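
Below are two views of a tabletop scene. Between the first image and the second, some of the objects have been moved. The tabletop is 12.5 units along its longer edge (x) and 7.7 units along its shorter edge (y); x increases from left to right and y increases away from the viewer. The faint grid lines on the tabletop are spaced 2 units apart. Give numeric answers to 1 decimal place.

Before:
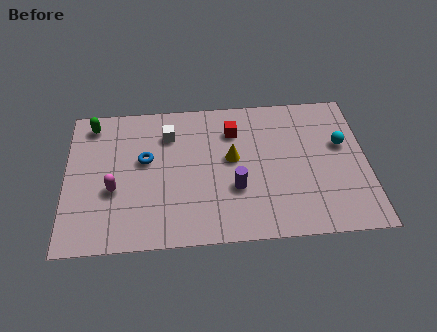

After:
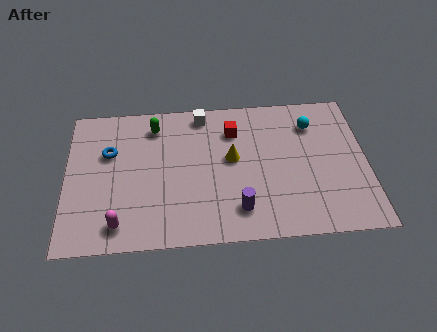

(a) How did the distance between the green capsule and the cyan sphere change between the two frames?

-4.0

Before: roughly 10.6 units apart; after: 6.6. That's 4.0 units closer together.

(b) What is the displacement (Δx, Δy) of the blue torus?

(-1.5, 0.5)

The blue torus started near (3.3, 4.5) and ended near (1.8, 5.0).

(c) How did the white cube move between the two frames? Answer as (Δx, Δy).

(1.4, 1.0)

The white cube was at about (4.3, 5.8) and moved to about (5.7, 6.8).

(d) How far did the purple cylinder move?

1.1

The purple cylinder moved from about (7.0, 2.7) to (7.1, 1.6), a distance of √(0.1² + 1.1²) ≈ 1.1.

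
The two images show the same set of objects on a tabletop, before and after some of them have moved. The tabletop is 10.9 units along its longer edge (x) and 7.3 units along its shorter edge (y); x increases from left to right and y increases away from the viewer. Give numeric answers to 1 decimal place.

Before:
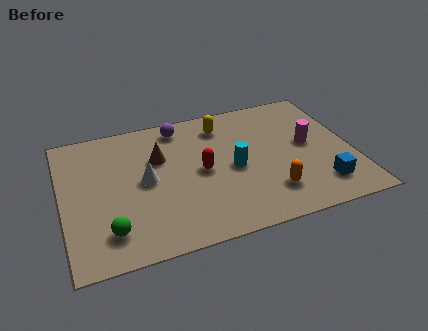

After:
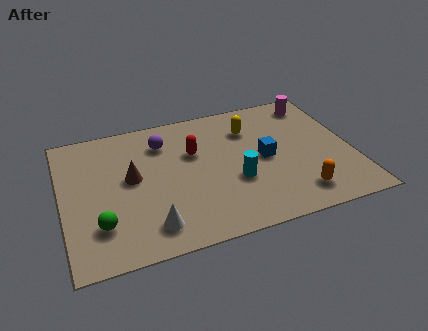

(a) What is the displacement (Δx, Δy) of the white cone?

(0.0, -2.4)

The white cone was at about (3.1, 3.7) and moved to about (3.1, 1.3).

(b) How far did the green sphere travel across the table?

0.5

The green sphere moved from about (1.6, 1.5) to (1.3, 1.9), a distance of √(0.3² + 0.4²) ≈ 0.5.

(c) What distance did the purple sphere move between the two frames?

1.0

The purple sphere was near (4.6, 6.3) before and (3.9, 5.6) after, so it travelled √(0.7² + 0.7²) ≈ 1.0 units.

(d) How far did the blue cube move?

2.8

The blue cube moved from about (9.5, 1.5) to (7.6, 3.6), a distance of √(1.9² + 2.1²) ≈ 2.8.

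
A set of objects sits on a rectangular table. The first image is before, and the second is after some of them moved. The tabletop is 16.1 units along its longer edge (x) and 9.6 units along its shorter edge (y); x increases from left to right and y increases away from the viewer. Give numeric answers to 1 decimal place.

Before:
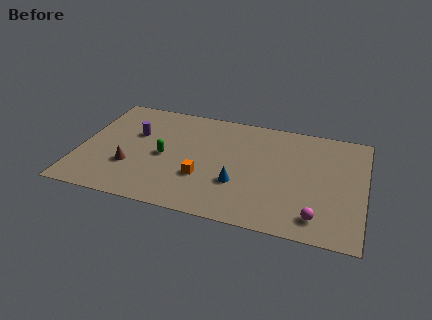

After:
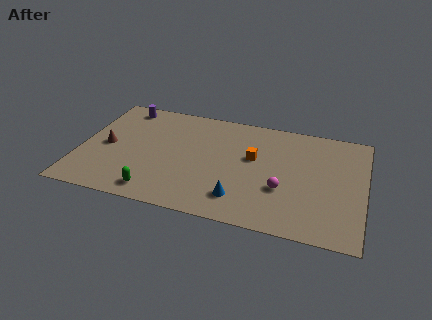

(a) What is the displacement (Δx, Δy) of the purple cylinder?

(-0.9, 2.3)

From the two frames, the purple cylinder sits at roughly (3.0, 6.1) before and (2.1, 8.4) after.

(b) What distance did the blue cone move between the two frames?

1.2

The blue cone was near (9.1, 3.2) before and (9.3, 2.0) after, so it travelled √(0.2² + 1.2²) ≈ 1.2 units.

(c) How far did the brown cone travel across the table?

2.1

The brown cone moved from about (3.0, 3.1) to (1.5, 4.6), a distance of √(1.5² + 1.5²) ≈ 2.1.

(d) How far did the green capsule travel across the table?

3.2

From (4.8, 4.5) to (4.6, 1.3), the green capsule covered √(0.2² + 3.2²) ≈ 3.2 units.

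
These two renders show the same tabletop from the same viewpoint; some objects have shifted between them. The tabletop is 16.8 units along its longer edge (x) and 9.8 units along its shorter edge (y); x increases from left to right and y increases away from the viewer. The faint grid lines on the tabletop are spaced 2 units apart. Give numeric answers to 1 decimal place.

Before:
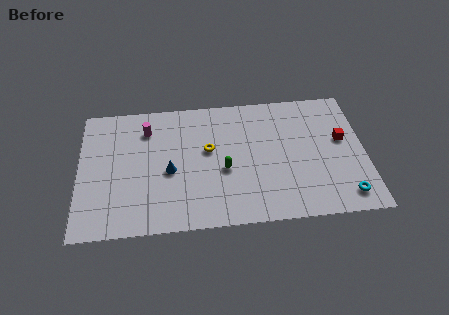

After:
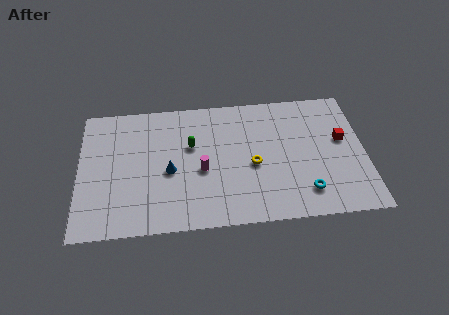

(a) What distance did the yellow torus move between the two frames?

3.0

The yellow torus moved from about (7.6, 5.7) to (10.2, 4.3), a distance of √(2.6² + 1.4²) ≈ 3.0.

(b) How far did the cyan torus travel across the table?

2.4

The cyan torus was near (15.5, 1.5) before and (13.2, 2.0) after, so it travelled √(2.3² + 0.5²) ≈ 2.4 units.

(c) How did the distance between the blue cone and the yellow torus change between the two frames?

+2.2

Before: roughly 2.7 units apart; after: 4.9. That's 2.2 units further apart.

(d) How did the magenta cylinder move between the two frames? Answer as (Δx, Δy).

(3.2, -3.4)

From the two frames, the magenta cylinder sits at roughly (4.0, 7.6) before and (7.2, 4.2) after.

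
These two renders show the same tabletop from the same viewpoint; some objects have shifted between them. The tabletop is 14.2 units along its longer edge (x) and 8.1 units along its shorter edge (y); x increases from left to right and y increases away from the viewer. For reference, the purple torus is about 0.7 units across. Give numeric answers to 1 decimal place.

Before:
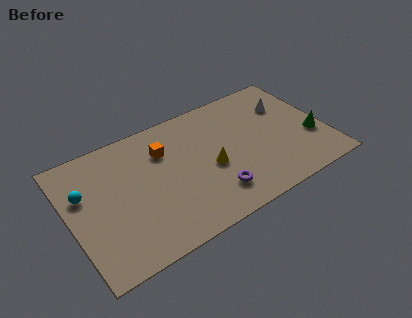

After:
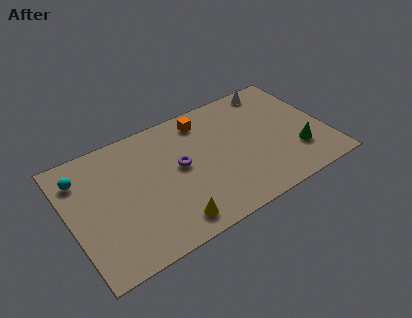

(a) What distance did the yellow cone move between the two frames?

3.5

The yellow cone moved from about (7.7, 3.5) to (5.1, 1.2), a distance of √(2.6² + 2.3²) ≈ 3.5.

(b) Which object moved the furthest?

the yellow cone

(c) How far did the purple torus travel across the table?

3.0

From (7.6, 1.8) to (6.1, 4.4), the purple torus covered √(1.5² + 2.6²) ≈ 3.0 units.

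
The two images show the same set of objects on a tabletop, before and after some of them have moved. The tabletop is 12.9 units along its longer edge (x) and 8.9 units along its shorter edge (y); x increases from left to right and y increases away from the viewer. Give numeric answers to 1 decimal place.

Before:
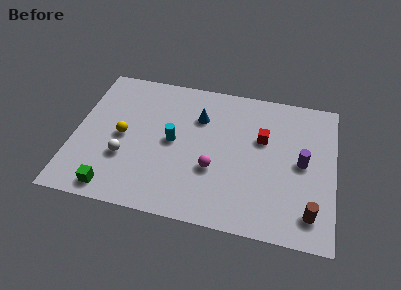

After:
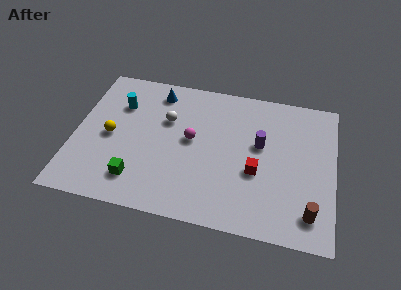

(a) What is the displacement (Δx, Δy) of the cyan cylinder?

(-2.8, 1.8)

The cyan cylinder was at about (4.9, 4.5) and moved to about (2.1, 6.3).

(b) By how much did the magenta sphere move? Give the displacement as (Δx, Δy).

(-1.2, 1.6)

From the two frames, the magenta sphere sits at roughly (7.0, 3.2) before and (5.8, 4.8) after.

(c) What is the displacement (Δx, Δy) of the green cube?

(1.1, 0.8)

From the two frames, the green cube sits at roughly (2.2, 1.0) before and (3.3, 1.8) after.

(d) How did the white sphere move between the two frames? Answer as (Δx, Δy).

(1.9, 2.8)

From the two frames, the white sphere sits at roughly (2.6, 3.0) before and (4.5, 5.8) after.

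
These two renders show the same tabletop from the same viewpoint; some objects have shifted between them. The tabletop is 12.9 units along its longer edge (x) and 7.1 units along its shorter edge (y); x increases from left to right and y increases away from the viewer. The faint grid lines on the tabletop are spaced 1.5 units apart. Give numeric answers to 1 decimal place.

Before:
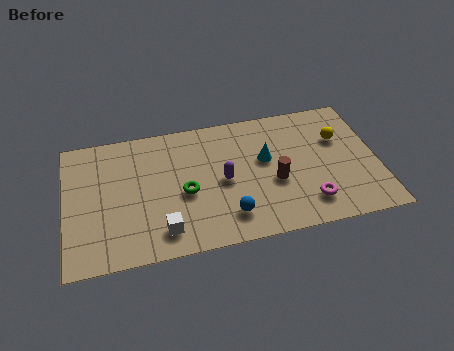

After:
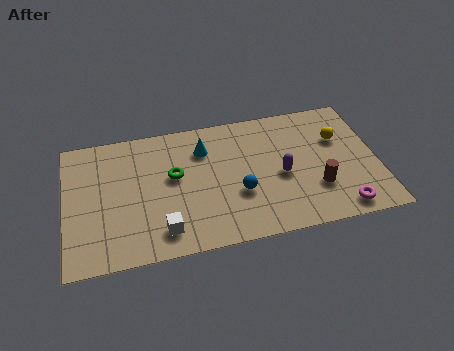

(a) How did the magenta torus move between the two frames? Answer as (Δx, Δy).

(1.3, -0.6)

From the two frames, the magenta torus sits at roughly (9.9, 1.5) before and (11.2, 0.9) after.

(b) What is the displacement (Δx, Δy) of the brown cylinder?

(1.7, -0.7)

The brown cylinder was at about (8.6, 2.9) and moved to about (10.3, 2.2).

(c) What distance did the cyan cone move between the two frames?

2.7

The cyan cone was near (8.3, 4.2) before and (5.8, 5.3) after, so it travelled √(2.5² + 1.1²) ≈ 2.7 units.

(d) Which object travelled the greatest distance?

the cyan cone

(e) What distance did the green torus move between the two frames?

1.1

From (4.9, 3.1) to (4.5, 4.1), the green torus covered √(0.4² + 1.0²) ≈ 1.1 units.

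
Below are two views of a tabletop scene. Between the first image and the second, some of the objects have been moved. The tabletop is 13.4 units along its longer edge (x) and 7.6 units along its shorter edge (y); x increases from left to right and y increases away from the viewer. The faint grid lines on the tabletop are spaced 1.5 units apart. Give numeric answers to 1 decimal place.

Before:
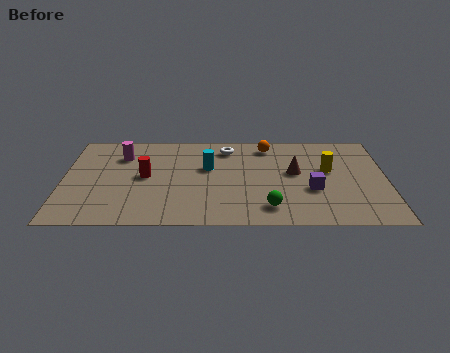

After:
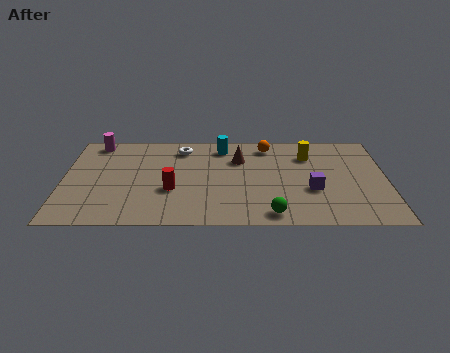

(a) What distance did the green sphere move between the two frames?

0.5

The green sphere moved from about (8.5, 1.4) to (8.6, 0.9), a distance of √(0.1² + 0.5²) ≈ 0.5.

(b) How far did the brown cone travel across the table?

2.5

The brown cone was near (9.6, 4.2) before and (7.3, 5.3) after, so it travelled √(2.3² + 1.1²) ≈ 2.5 units.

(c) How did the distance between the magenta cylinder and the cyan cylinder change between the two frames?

+1.6

Before: roughly 3.7 units apart; after: 5.3. That's 1.6 units further apart.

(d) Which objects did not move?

the orange sphere and the purple cube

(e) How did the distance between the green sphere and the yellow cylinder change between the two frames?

+1.1

The distance was about 3.9 in the first image and 5.0 in the second, so they moved 1.1 units further apart.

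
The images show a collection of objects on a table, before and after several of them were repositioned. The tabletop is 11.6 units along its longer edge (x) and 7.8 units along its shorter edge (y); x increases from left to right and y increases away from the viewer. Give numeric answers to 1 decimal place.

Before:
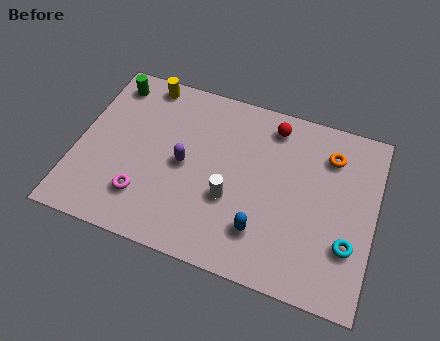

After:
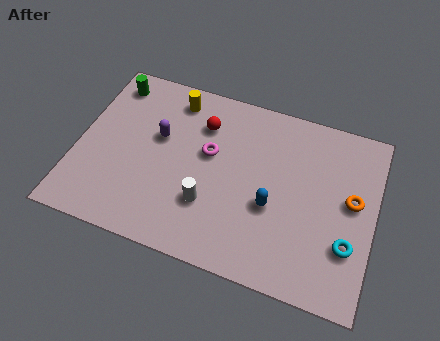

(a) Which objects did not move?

the cyan torus and the green cylinder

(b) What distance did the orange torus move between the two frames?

2.0

From (9.7, 6.0) to (10.7, 4.3), the orange torus covered √(1.0² + 1.7²) ≈ 2.0 units.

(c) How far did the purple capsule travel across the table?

1.4

The purple capsule was near (4.2, 3.8) before and (3.1, 4.7) after, so it travelled √(1.1² + 0.9²) ≈ 1.4 units.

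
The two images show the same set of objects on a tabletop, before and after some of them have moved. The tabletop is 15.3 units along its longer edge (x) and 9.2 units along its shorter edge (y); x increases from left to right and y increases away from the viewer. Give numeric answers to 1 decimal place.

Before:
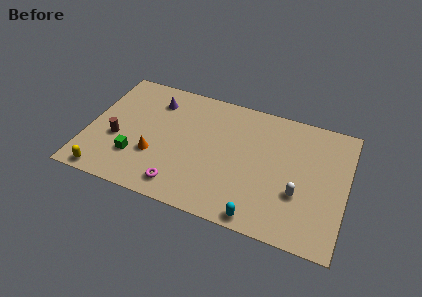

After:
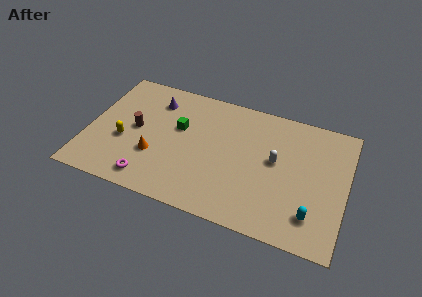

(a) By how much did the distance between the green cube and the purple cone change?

-2.4

The distance was about 4.7 in the first image and 2.3 in the second, so they moved 2.4 units closer together.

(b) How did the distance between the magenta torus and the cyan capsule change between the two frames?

+4.8

They were about 4.7 units apart before and 9.5 after — 4.8 units further apart.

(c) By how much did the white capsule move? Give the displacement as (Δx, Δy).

(-1.5, 1.9)

From the two frames, the white capsule sits at roughly (12.6, 3.2) before and (11.1, 5.1) after.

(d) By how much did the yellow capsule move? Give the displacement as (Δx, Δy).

(0.8, 2.8)

The yellow capsule was at about (1.4, 0.8) and moved to about (2.2, 3.6).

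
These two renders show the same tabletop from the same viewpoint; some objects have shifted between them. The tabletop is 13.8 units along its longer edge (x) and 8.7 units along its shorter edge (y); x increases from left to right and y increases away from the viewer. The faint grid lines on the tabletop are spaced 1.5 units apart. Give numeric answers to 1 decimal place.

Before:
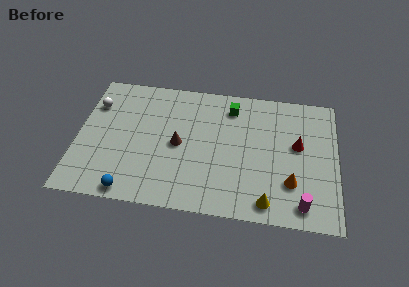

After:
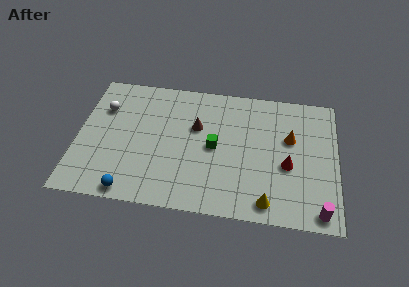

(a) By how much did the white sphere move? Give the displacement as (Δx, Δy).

(0.5, -0.2)

The white sphere was at about (0.8, 6.3) and moved to about (1.3, 6.1).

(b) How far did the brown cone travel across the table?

1.6

From (5.4, 4.2) to (6.3, 5.5), the brown cone covered √(0.9² + 1.3²) ≈ 1.6 units.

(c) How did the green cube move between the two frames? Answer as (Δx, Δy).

(-0.8, -2.8)

From the two frames, the green cube sits at roughly (8.1, 7.1) before and (7.3, 4.3) after.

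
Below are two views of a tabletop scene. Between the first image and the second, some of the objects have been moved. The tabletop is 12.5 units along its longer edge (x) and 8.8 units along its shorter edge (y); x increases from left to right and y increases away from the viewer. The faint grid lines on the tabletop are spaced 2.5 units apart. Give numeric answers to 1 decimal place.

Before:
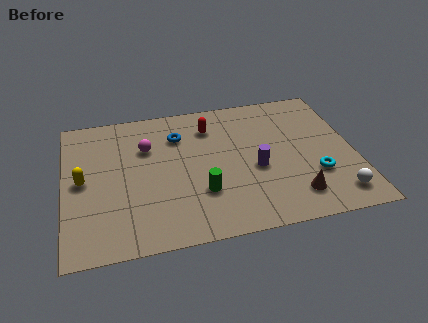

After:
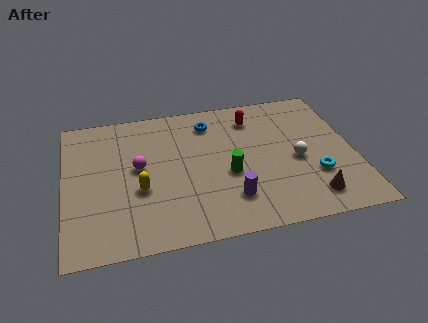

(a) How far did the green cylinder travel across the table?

1.5

The green cylinder was near (5.8, 2.7) before and (7.0, 3.6) after, so it travelled √(1.2² + 0.9²) ≈ 1.5 units.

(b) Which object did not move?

the cyan torus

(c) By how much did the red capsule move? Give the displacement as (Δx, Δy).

(1.9, 0.2)

The red capsule started near (6.4, 6.8) and ended near (8.3, 7.0).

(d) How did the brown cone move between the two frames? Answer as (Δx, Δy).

(0.7, -0.2)

The brown cone started near (9.7, 1.7) and ended near (10.4, 1.5).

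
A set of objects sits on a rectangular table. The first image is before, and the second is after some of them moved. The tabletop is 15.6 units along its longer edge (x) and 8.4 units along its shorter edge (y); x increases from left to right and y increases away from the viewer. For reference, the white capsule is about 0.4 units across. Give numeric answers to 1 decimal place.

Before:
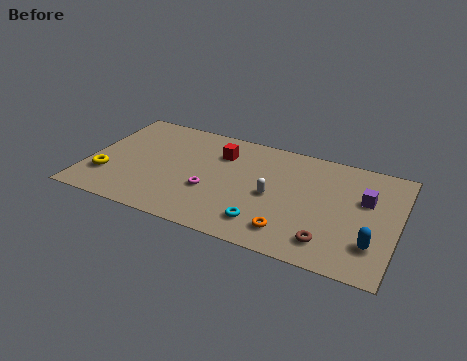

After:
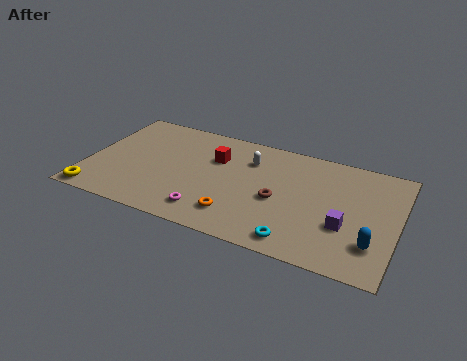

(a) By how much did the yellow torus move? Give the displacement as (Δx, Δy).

(-0.3, -1.6)

The yellow torus started near (1.1, 2.4) and ended near (0.8, 0.8).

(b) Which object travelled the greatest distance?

the brown torus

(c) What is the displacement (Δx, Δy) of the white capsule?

(-1.4, 2.3)

The white capsule started near (9.4, 3.9) and ended near (8.0, 6.2).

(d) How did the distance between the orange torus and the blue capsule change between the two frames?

+2.7

Before: roughly 4.0 units apart; after: 6.7. That's 2.7 units further apart.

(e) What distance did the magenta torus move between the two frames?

1.6

From (6.3, 3.1) to (6.4, 1.5), the magenta torus covered √(0.1² + 1.6²) ≈ 1.6 units.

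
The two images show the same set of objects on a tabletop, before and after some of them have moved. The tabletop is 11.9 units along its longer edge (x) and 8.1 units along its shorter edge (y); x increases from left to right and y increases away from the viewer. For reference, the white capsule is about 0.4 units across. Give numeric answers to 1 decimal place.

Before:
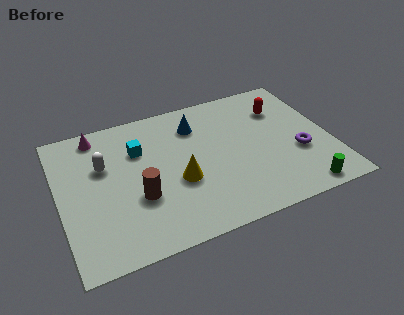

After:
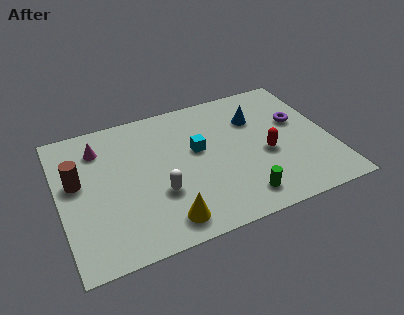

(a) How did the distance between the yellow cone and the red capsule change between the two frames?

-0.4

They were about 5.6 units apart before and 5.2 after — 0.4 units closer together.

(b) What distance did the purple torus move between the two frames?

1.9

From (10.4, 3.0) to (10.6, 4.9), the purple torus covered √(0.2² + 1.9²) ≈ 1.9 units.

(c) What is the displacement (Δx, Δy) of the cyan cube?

(2.5, -0.9)

The cyan cube started near (3.6, 5.6) and ended near (6.1, 4.7).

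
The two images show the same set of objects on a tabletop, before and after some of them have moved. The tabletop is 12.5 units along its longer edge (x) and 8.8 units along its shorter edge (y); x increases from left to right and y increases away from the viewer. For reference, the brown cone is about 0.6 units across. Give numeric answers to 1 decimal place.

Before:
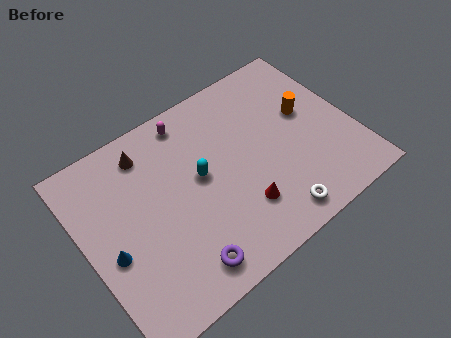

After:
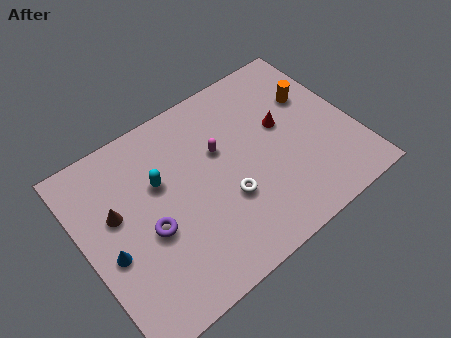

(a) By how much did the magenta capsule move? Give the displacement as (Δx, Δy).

(1.0, -2.2)

The magenta capsule was at about (5.5, 7.7) and moved to about (6.5, 5.5).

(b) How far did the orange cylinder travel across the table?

0.8

The orange cylinder moved from about (10.6, 5.1) to (11.0, 5.8), a distance of √(0.4² + 0.7²) ≈ 0.8.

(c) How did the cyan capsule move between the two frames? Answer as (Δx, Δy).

(-1.7, 0.8)

The cyan capsule was at about (5.4, 4.8) and moved to about (3.7, 5.6).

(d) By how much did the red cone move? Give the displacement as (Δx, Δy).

(2.6, 2.8)

The red cone started near (6.8, 2.3) and ended near (9.4, 5.1).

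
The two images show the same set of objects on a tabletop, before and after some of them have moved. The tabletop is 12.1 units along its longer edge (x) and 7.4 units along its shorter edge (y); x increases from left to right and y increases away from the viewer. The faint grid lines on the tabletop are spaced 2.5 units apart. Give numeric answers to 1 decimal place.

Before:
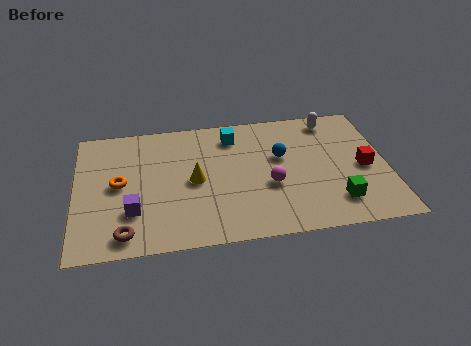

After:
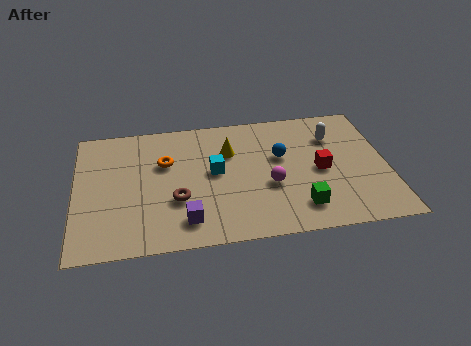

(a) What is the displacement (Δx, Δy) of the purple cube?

(2.0, -0.8)

From the two frames, the purple cube sits at roughly (2.2, 2.2) before and (4.2, 1.4) after.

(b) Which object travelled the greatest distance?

the brown torus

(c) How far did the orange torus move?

2.1

From (1.7, 3.8) to (3.5, 4.8), the orange torus covered √(1.8² + 1.0²) ≈ 2.1 units.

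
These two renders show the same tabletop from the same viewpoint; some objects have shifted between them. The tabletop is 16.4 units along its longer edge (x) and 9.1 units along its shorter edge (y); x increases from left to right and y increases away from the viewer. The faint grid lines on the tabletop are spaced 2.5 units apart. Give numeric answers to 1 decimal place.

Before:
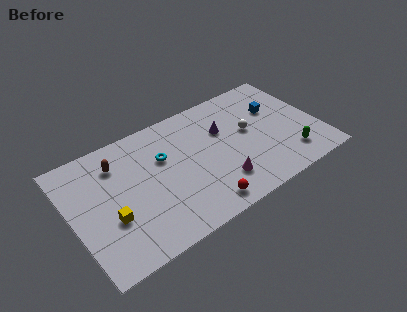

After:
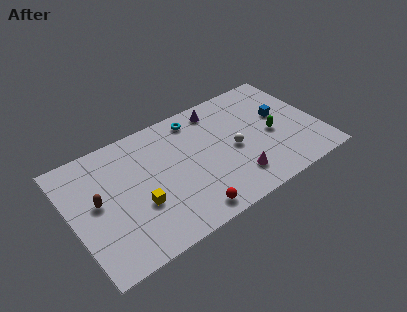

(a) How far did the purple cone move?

1.8

From (10.3, 6.0) to (10.2, 7.8), the purple cone covered √(0.1² + 1.8²) ≈ 1.8 units.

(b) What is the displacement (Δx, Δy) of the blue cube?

(0.2, -0.7)

The blue cube started near (13.9, 6.0) and ended near (14.1, 5.3).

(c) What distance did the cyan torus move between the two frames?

3.1

The cyan torus moved from about (6.2, 5.9) to (8.7, 7.8), a distance of √(2.5² + 1.9²) ≈ 3.1.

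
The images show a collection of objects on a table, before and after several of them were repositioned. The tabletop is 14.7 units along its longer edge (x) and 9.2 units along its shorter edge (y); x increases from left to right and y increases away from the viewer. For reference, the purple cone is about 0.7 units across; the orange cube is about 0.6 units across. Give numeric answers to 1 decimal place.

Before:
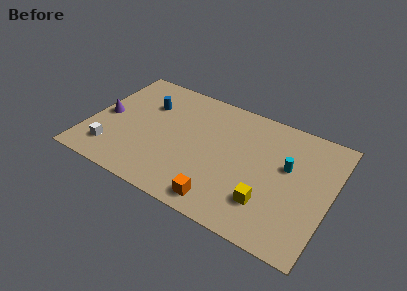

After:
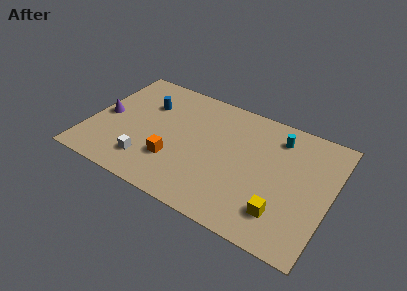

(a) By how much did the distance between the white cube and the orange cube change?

-5.2

Before: roughly 6.9 units apart; after: 1.7. That's 5.2 units closer together.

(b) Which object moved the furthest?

the orange cube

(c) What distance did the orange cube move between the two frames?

3.6

The orange cube was near (8.6, 1.2) before and (5.4, 2.8) after, so it travelled √(3.2² + 1.6²) ≈ 3.6 units.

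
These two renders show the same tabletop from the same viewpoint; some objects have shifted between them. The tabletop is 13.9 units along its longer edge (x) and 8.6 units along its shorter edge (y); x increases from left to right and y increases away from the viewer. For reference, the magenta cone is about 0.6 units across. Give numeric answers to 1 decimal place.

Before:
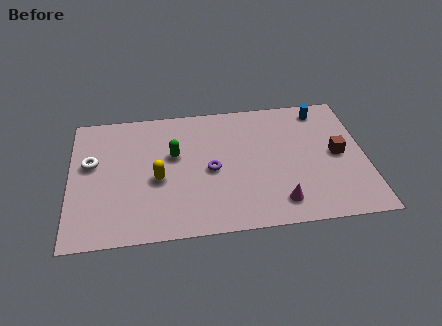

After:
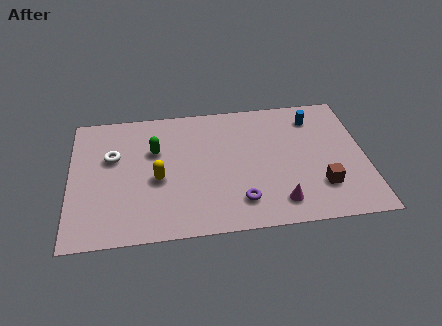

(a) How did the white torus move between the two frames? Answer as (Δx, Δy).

(1.0, 0.3)

The white torus was at about (1.0, 5.1) and moved to about (2.0, 5.4).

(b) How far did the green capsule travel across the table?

1.0

From (4.9, 5.2) to (4.0, 5.6), the green capsule covered √(0.9² + 0.4²) ≈ 1.0 units.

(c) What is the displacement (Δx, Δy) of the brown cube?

(-0.9, -2.0)

The brown cube started near (12.6, 4.3) and ended near (11.7, 2.3).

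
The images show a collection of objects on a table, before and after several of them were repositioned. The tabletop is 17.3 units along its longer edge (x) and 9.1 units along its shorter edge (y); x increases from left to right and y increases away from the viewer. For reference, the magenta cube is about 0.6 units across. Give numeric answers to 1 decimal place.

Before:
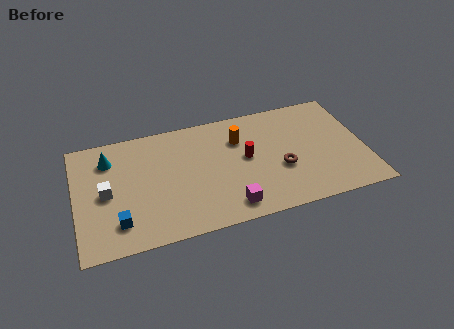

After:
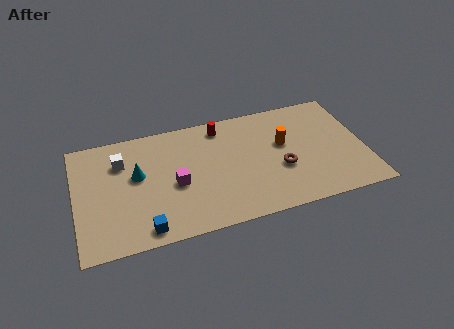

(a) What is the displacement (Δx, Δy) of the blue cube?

(1.5, -0.9)

From the two frames, the blue cube sits at roughly (2.4, 2.0) before and (3.9, 1.1) after.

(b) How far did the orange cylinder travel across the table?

2.8

The orange cylinder was near (9.9, 6.5) before and (12.5, 5.4) after, so it travelled √(2.6² + 1.1²) ≈ 2.8 units.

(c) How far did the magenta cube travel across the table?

4.0

The magenta cube was near (8.9, 1.4) before and (5.9, 4.0) after, so it travelled √(3.0² + 2.6²) ≈ 4.0 units.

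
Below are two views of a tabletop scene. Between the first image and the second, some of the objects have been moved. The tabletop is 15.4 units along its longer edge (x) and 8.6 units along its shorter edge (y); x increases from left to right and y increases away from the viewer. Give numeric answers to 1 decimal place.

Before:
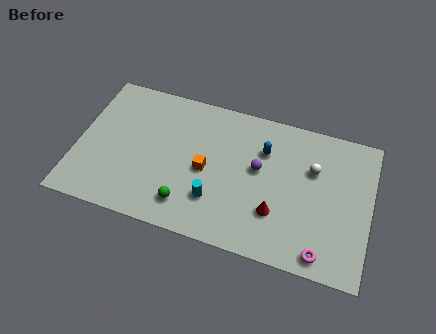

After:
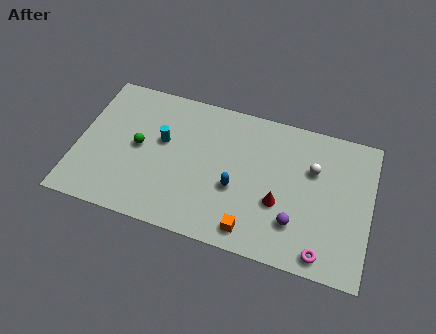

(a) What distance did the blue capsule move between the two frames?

3.0

The blue capsule was near (9.7, 6.1) before and (8.4, 3.4) after, so it travelled √(1.3² + 2.7²) ≈ 3.0 units.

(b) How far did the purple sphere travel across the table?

3.3

From (9.5, 4.9) to (11.6, 2.3), the purple sphere covered √(2.1² + 2.6²) ≈ 3.3 units.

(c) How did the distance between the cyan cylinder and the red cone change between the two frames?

+3.4

Before: roughly 3.2 units apart; after: 6.6. That's 3.4 units further apart.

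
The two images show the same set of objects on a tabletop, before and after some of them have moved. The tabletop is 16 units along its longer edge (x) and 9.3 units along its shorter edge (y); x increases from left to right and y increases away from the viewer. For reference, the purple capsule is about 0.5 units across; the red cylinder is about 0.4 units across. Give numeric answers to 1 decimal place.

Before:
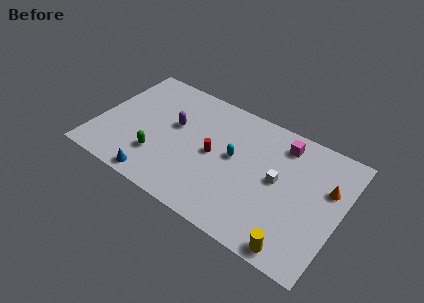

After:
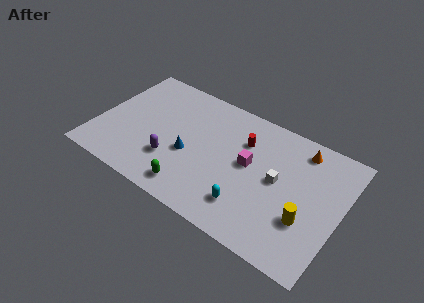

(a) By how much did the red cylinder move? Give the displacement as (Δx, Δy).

(1.7, 2.0)

The red cylinder was at about (7.7, 4.6) and moved to about (9.4, 6.6).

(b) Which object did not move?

the white cube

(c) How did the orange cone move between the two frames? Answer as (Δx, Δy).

(-2.0, 1.9)

The orange cone was at about (15.0, 6.0) and moved to about (13.0, 7.9).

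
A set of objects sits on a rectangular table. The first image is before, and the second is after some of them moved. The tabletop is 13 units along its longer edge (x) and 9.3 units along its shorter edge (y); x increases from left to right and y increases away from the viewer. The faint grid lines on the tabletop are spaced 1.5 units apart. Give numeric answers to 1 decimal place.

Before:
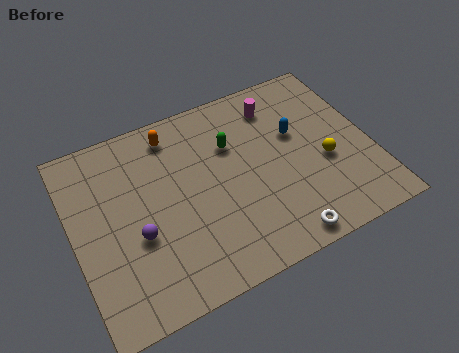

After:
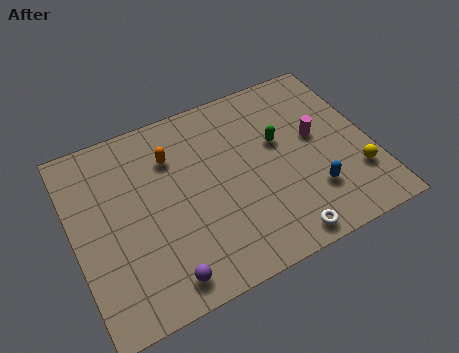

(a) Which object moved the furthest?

the blue capsule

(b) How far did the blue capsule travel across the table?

3.2

The blue capsule moved from about (9.9, 5.7) to (10.1, 2.5), a distance of √(0.2² + 3.2²) ≈ 3.2.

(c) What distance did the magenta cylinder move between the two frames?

2.7

The magenta cylinder was near (9.3, 7.5) before and (10.7, 5.2) after, so it travelled √(1.4² + 2.3²) ≈ 2.7 units.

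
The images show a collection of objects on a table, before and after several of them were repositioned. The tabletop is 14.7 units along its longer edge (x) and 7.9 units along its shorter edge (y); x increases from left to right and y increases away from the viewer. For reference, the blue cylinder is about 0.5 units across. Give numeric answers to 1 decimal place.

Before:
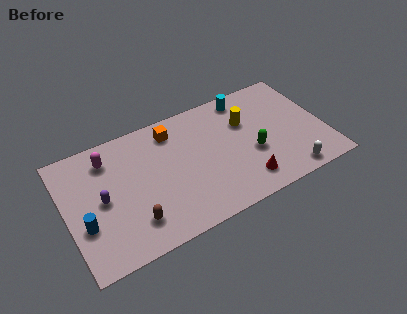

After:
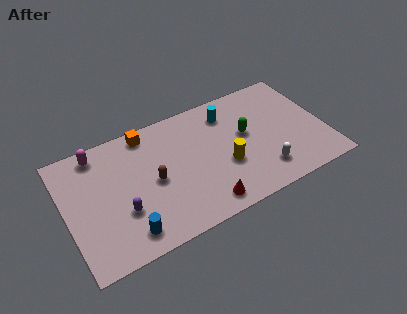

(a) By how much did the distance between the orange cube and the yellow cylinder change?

+1.4

They were about 4.3 units apart before and 5.7 after — 1.4 units further apart.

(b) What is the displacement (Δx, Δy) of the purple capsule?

(1.0, -1.2)

The purple capsule started near (2.0, 3.9) and ended near (3.0, 2.7).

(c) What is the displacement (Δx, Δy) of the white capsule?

(-1.4, 0.8)

The white capsule started near (12.3, 0.9) and ended near (10.9, 1.7).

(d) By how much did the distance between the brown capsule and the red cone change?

-2.6

Before: roughly 6.3 units apart; after: 3.7. That's 2.6 units closer together.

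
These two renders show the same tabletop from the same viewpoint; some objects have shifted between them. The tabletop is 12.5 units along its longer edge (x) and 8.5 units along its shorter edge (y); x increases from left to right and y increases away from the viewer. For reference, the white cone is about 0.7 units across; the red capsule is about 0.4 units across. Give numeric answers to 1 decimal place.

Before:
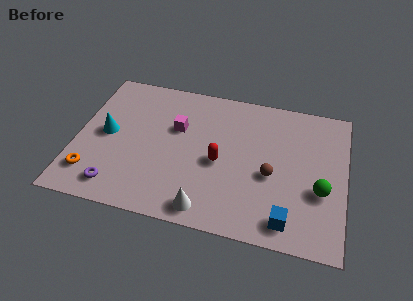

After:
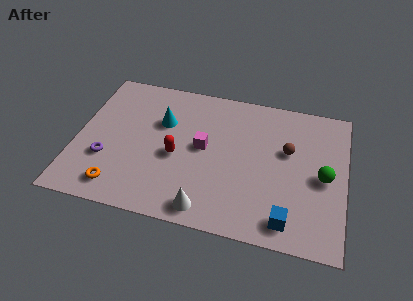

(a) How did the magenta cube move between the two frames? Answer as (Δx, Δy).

(1.3, -0.9)

From the two frames, the magenta cube sits at roughly (4.6, 5.4) before and (5.9, 4.5) after.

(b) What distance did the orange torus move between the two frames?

1.4

The orange torus was near (0.9, 1.8) before and (2.2, 1.3) after, so it travelled √(1.3² + 0.5²) ≈ 1.4 units.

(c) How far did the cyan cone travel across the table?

2.8

From (1.4, 4.3) to (3.9, 5.6), the cyan cone covered √(2.5² + 1.3²) ≈ 2.8 units.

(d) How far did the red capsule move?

2.0

The red capsule moved from about (6.7, 3.8) to (4.7, 3.7), a distance of √(2.0² + 0.1²) ≈ 2.0.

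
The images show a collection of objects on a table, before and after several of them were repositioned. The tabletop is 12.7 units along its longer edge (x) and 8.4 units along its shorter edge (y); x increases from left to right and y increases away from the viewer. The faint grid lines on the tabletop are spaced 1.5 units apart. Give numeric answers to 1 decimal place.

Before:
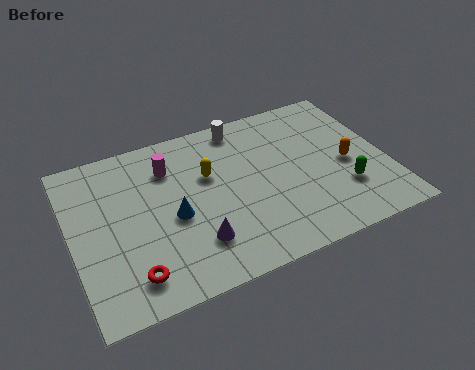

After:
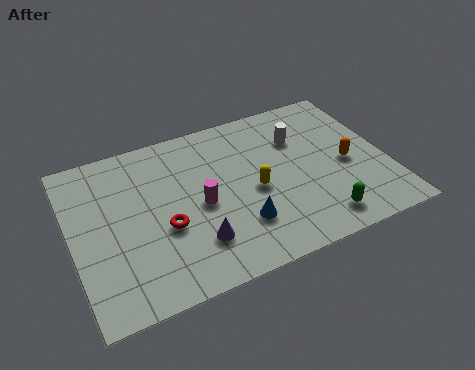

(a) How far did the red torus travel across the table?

2.3

The red torus was near (2.1, 1.5) before and (3.6, 3.3) after, so it travelled √(1.5² + 1.8²) ≈ 2.3 units.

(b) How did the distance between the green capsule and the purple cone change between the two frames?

-1.1

They were about 6.1 units apart before and 5.0 after — 1.1 units closer together.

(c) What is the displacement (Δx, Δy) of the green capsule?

(-1.2, -1.2)

The green capsule was at about (10.8, 2.5) and moved to about (9.6, 1.3).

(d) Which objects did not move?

the purple cone and the orange capsule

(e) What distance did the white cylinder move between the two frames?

2.7

From (7.2, 7.4) to (9.4, 5.9), the white cylinder covered √(2.2² + 1.5²) ≈ 2.7 units.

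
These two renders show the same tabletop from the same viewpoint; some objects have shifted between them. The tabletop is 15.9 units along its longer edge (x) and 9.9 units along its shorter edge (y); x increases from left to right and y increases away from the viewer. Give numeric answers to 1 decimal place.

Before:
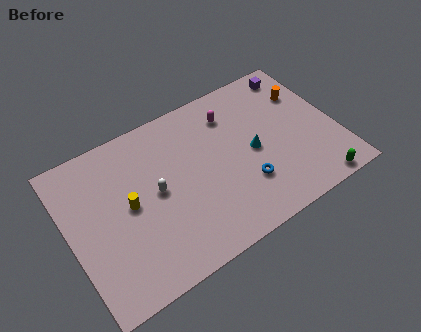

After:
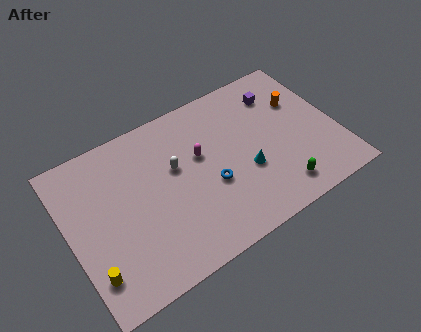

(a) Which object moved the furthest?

the yellow cylinder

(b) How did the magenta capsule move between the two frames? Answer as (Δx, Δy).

(-2.2, -1.7)

The magenta capsule started near (10.1, 7.7) and ended near (7.9, 6.0).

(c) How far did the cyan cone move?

1.2

The cyan cone moved from about (10.9, 4.7) to (10.3, 3.7), a distance of √(0.6² + 1.0²) ≈ 1.2.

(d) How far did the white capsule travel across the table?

1.6

From (5.1, 5.1) to (6.4, 6.0), the white capsule covered √(1.3² + 0.9²) ≈ 1.6 units.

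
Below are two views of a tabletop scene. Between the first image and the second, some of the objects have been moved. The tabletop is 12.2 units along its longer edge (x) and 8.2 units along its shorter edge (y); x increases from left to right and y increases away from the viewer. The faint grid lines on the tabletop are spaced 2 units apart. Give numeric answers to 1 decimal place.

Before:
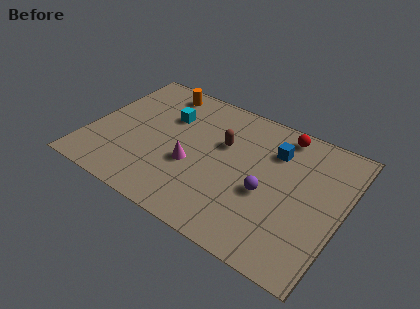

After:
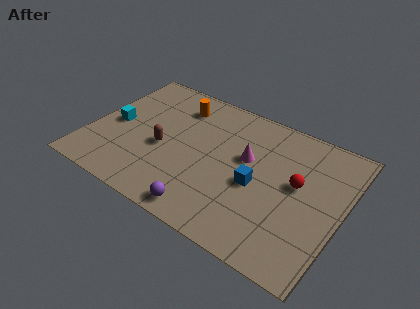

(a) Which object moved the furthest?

the purple sphere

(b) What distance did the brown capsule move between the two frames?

3.2

From (6.3, 5.2) to (3.6, 3.5), the brown capsule covered √(2.7² + 1.7²) ≈ 3.2 units.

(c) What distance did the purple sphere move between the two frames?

3.5

The purple sphere was near (8.7, 3.4) before and (6.2, 0.9) after, so it travelled √(2.5² + 2.5²) ≈ 3.5 units.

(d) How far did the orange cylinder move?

1.2

From (2.8, 7.1) to (3.8, 6.5), the orange cylinder covered √(1.0² + 0.6²) ≈ 1.2 units.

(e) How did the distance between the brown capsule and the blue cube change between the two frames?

+2.1

The distance was about 2.5 in the first image and 4.6 in the second, so they moved 2.1 units further apart.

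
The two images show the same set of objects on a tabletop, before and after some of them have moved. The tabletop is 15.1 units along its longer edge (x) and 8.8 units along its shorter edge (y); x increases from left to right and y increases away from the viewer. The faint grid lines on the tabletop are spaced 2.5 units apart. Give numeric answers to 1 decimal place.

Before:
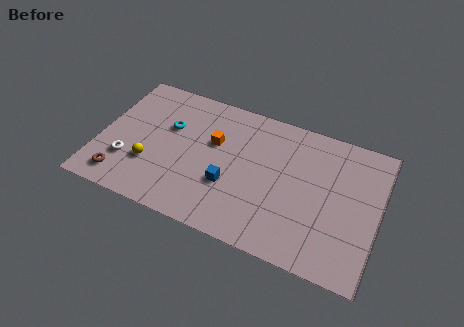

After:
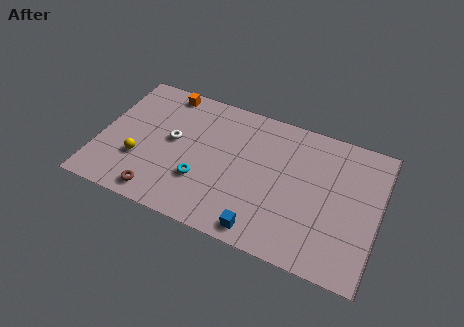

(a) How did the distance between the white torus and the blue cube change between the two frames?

+1.0

The distance was about 5.5 in the first image and 6.5 in the second, so they moved 1.0 units further apart.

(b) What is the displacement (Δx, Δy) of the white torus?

(2.2, 2.2)

From the two frames, the white torus sits at roughly (1.7, 2.6) before and (3.9, 4.8) after.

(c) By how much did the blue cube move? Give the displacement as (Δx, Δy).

(2.0, -2.1)

The blue cube was at about (7.2, 3.1) and moved to about (9.2, 1.0).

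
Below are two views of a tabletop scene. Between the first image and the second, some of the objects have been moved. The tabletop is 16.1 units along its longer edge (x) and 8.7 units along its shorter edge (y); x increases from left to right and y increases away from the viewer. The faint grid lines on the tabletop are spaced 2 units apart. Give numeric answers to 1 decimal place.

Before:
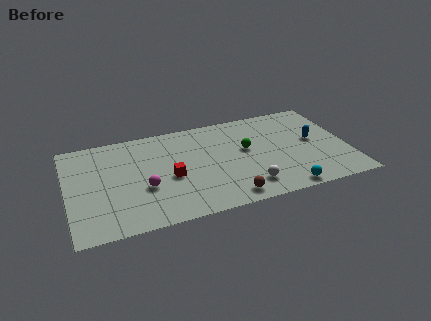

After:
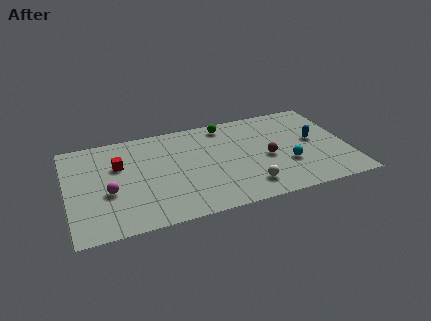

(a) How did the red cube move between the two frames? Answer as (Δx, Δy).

(-2.8, 1.9)

The red cube started near (5.8, 3.8) and ended near (3.0, 5.7).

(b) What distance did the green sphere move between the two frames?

2.8

The green sphere was near (10.3, 5.0) before and (9.3, 7.6) after, so it travelled √(1.0² + 2.6²) ≈ 2.8 units.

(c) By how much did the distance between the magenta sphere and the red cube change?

+0.7

The distance was about 1.6 in the first image and 2.3 in the second, so they moved 0.7 units further apart.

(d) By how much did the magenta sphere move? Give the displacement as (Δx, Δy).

(-2.0, 0.2)

From the two frames, the magenta sphere sits at roughly (4.3, 3.3) before and (2.3, 3.5) after.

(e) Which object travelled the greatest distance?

the brown sphere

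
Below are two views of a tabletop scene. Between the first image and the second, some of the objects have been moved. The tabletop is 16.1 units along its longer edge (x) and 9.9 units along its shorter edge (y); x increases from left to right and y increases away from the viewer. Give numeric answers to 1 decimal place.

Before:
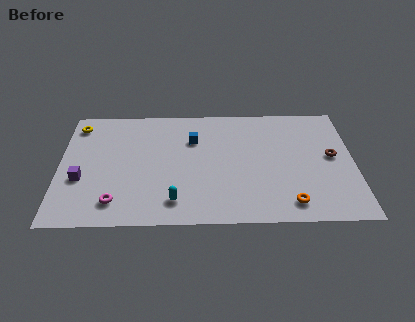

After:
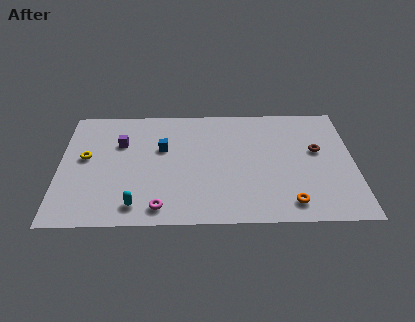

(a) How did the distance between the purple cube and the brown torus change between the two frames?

-3.0

Before: roughly 13.8 units apart; after: 10.8. That's 3.0 units closer together.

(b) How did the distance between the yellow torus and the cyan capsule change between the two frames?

-3.6

They were about 8.5 units apart before and 4.9 after — 3.6 units closer together.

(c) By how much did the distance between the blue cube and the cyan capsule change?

-0.3

They were about 5.2 units apart before and 4.9 after — 0.3 units closer together.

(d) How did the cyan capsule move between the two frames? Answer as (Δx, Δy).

(-2.1, -0.3)

The cyan capsule started near (6.3, 1.8) and ended near (4.2, 1.5).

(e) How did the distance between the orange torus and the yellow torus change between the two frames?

-1.6

The distance was about 13.4 in the first image and 11.8 in the second, so they moved 1.6 units closer together.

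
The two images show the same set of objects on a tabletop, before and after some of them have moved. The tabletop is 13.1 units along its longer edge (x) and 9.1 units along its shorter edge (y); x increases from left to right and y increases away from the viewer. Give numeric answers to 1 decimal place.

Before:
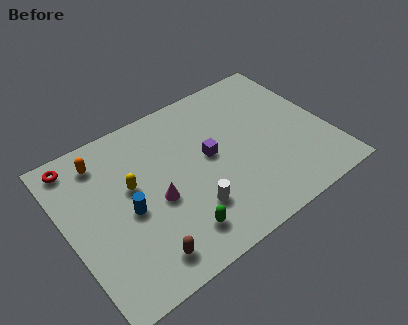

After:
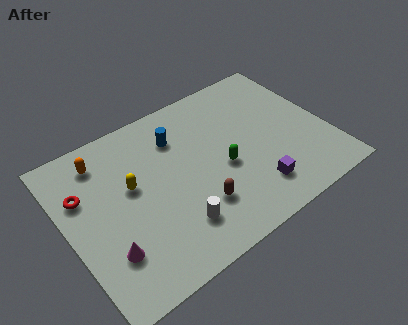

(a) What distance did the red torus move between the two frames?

1.9

The red torus moved from about (1.0, 8.0) to (1.0, 6.1), a distance of √(0.0² + 1.9²) ≈ 1.9.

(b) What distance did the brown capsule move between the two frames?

3.2

From (3.1, 1.4) to (6.1, 2.5), the brown capsule covered √(3.0² + 1.1²) ≈ 3.2 units.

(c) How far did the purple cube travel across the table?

3.4

The purple cube was near (7.2, 4.9) before and (8.9, 1.9) after, so it travelled √(1.7² + 3.0²) ≈ 3.4 units.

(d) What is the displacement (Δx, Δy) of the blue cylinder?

(3.0, 2.7)

From the two frames, the blue cylinder sits at roughly (2.9, 4.1) before and (5.9, 6.8) after.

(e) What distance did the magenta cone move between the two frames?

3.0

The magenta cone was near (4.3, 3.9) before and (1.6, 2.5) after, so it travelled √(2.7² + 1.4²) ≈ 3.0 units.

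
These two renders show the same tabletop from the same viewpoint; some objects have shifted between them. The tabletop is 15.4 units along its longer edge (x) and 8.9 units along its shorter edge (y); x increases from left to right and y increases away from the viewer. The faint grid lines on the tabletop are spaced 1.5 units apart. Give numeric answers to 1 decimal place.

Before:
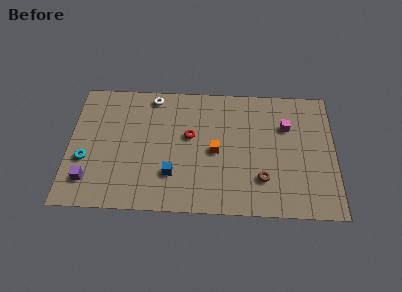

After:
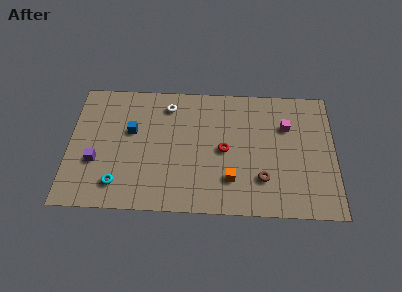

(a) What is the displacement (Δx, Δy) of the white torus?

(0.9, -0.6)

From the two frames, the white torus sits at roughly (4.8, 7.9) before and (5.7, 7.3) after.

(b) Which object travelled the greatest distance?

the blue cube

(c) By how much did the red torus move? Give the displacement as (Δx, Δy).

(2.0, -0.9)

The red torus started near (7.0, 5.2) and ended near (9.0, 4.3).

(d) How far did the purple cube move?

1.4

From (1.2, 1.9) to (1.6, 3.2), the purple cube covered √(0.4² + 1.3²) ≈ 1.4 units.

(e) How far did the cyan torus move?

2.5

The cyan torus was near (1.0, 3.3) before and (2.9, 1.7) after, so it travelled √(1.9² + 1.6²) ≈ 2.5 units.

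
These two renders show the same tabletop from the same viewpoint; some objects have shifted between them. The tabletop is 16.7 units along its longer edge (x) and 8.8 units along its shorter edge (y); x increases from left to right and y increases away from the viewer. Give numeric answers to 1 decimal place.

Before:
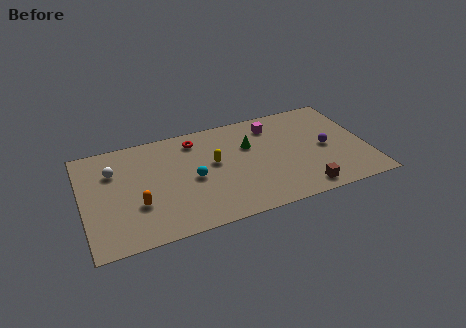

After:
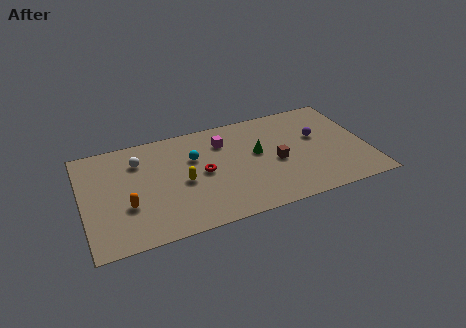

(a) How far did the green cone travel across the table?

0.9

From (9.9, 5.8) to (10.3, 5.0), the green cone covered √(0.4² + 0.8²) ≈ 0.9 units.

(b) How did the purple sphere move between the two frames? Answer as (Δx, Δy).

(-0.4, 1.1)

The purple sphere was at about (14.3, 4.2) and moved to about (13.9, 5.3).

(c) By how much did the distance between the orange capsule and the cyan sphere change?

+1.4

Before: roughly 3.5 units apart; after: 4.9. That's 1.4 units further apart.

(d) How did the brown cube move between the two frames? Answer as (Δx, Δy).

(-1.3, 2.8)

The brown cube started near (12.6, 1.1) and ended near (11.3, 3.9).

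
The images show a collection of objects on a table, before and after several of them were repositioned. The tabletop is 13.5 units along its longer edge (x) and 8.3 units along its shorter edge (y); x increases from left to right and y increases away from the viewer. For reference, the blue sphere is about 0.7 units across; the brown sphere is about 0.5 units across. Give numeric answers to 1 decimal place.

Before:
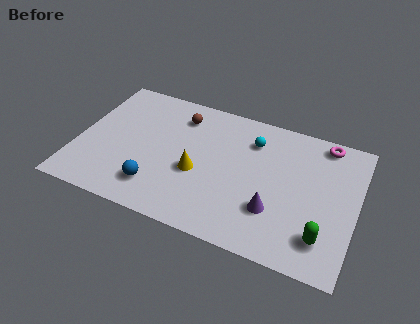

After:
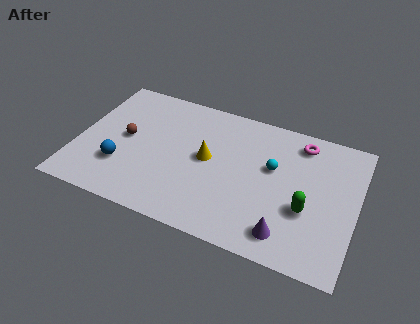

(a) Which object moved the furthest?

the brown sphere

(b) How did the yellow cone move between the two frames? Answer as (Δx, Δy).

(0.4, 1.0)

The yellow cone started near (5.9, 3.4) and ended near (6.3, 4.4).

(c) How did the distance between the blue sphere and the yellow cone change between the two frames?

+2.0

The distance was about 2.4 in the first image and 4.4 in the second, so they moved 2.0 units further apart.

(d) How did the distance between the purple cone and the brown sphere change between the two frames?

+2.1

They were about 6.5 units apart before and 8.6 after — 2.1 units further apart.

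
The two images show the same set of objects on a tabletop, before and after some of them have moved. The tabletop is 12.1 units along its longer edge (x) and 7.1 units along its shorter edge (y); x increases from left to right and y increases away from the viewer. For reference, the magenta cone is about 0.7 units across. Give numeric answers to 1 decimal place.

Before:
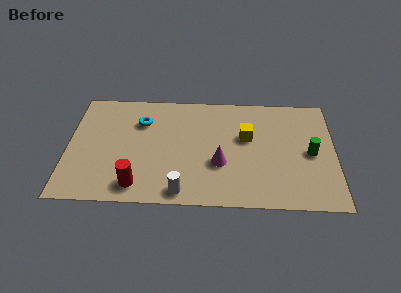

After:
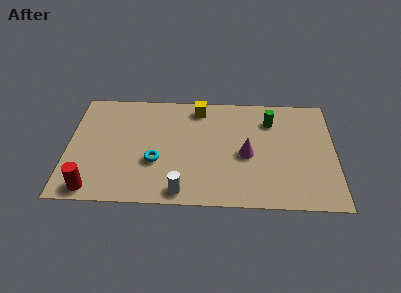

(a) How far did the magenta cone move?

1.3

From (6.9, 2.6) to (8.1, 3.2), the magenta cone covered √(1.2² + 0.6²) ≈ 1.3 units.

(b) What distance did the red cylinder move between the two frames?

2.0

The red cylinder was near (3.2, 1.1) before and (1.2, 0.8) after, so it travelled √(2.0² + 0.3²) ≈ 2.0 units.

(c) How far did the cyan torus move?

2.6

The cyan torus was near (3.3, 5.1) before and (4.0, 2.6) after, so it travelled √(0.7² + 2.5²) ≈ 2.6 units.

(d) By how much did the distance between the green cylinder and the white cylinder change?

-0.3

The distance was about 6.4 in the first image and 6.1 in the second, so they moved 0.3 units closer together.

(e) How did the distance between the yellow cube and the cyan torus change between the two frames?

-0.9

They were about 4.9 units apart before and 4.0 after — 0.9 units closer together.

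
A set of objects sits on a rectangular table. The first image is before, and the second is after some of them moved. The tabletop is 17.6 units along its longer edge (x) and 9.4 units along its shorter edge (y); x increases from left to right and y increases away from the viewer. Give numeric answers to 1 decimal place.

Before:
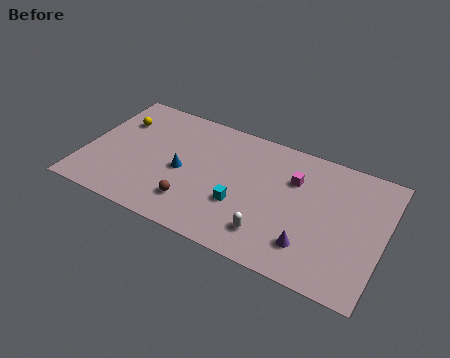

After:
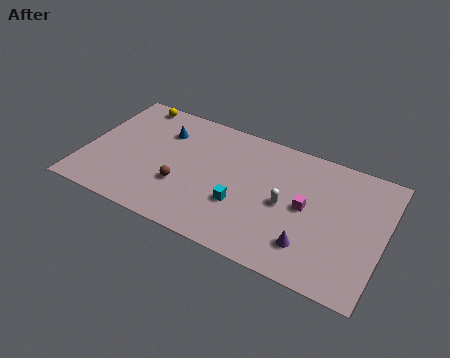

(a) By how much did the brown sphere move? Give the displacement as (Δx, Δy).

(-0.8, 1.0)

From the two frames, the brown sphere sits at roughly (6.7, 2.2) before and (5.9, 3.2) after.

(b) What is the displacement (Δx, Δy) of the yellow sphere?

(0.6, 1.8)

From the two frames, the yellow sphere sits at roughly (1.6, 6.7) before and (2.2, 8.5) after.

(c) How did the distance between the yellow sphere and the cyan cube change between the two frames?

+0.4

The distance was about 8.5 in the first image and 8.9 in the second, so they moved 0.4 units further apart.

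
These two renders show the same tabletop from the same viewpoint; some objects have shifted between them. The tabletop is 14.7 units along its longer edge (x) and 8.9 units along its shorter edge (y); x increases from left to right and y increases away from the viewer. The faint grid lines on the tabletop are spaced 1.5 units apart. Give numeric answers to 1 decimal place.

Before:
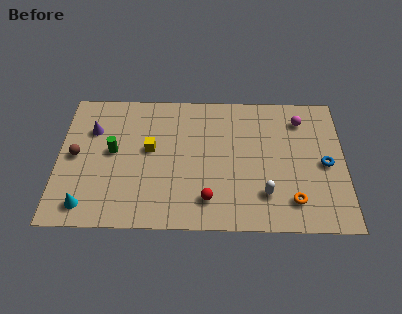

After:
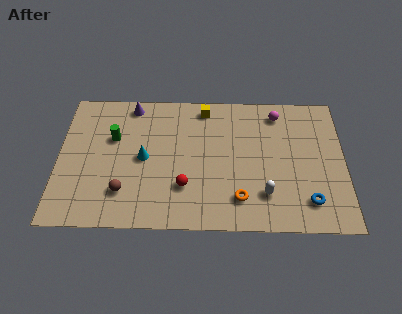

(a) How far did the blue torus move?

2.6

The blue torus was near (13.7, 4.2) before and (12.8, 1.8) after, so it travelled √(0.9² + 2.4²) ≈ 2.6 units.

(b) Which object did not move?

the white capsule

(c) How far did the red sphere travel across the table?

1.4

From (7.7, 1.8) to (6.5, 2.6), the red sphere covered √(1.2² + 0.8²) ≈ 1.4 units.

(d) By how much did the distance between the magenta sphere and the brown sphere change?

-2.4

Before: roughly 11.9 units apart; after: 9.5. That's 2.4 units closer together.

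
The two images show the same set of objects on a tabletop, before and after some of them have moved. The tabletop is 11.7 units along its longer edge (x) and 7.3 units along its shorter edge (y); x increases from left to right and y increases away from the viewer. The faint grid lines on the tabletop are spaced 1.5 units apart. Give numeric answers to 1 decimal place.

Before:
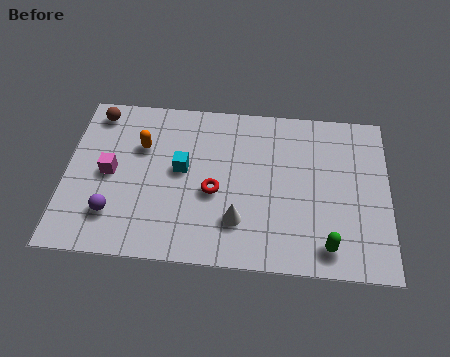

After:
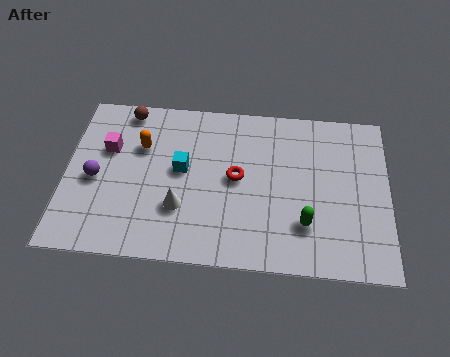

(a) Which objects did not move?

the cyan cube and the orange capsule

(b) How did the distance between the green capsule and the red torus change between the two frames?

-1.5

They were about 4.6 units apart before and 3.1 after — 1.5 units closer together.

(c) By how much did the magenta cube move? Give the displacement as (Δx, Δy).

(-0.1, 1.1)

From the two frames, the magenta cube sits at roughly (1.6, 3.6) before and (1.5, 4.7) after.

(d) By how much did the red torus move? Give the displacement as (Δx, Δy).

(0.8, 0.7)

The red torus started near (5.4, 3.1) and ended near (6.2, 3.8).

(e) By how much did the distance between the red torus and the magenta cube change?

+1.0

The distance was about 3.8 in the first image and 4.8 in the second, so they moved 1.0 units further apart.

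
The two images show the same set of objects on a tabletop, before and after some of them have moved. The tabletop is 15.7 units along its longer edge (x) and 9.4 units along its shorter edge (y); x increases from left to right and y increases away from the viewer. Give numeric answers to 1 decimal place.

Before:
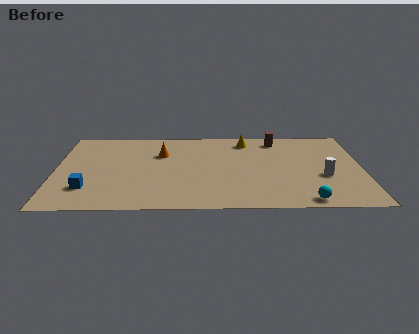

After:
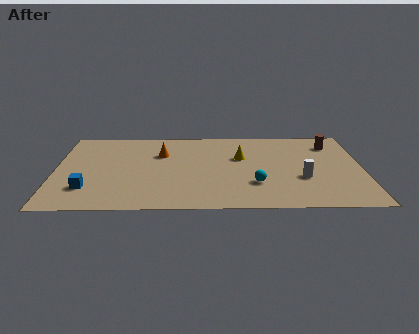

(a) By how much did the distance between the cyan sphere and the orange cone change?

-3.1

Before: roughly 9.1 units apart; after: 6.0. That's 3.1 units closer together.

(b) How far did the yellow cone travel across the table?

2.0

The yellow cone moved from about (9.8, 7.9) to (9.5, 5.9), a distance of √(0.3² + 2.0²) ≈ 2.0.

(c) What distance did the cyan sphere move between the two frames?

3.1

From (12.7, 0.9) to (10.2, 2.8), the cyan sphere covered √(2.5² + 1.9²) ≈ 3.1 units.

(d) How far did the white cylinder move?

1.1

The white cylinder moved from about (13.7, 3.6) to (12.6, 3.4), a distance of √(1.1² + 0.2²) ≈ 1.1.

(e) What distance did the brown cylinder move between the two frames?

2.9

From (11.4, 8.0) to (14.2, 7.4), the brown cylinder covered √(2.8² + 0.6²) ≈ 2.9 units.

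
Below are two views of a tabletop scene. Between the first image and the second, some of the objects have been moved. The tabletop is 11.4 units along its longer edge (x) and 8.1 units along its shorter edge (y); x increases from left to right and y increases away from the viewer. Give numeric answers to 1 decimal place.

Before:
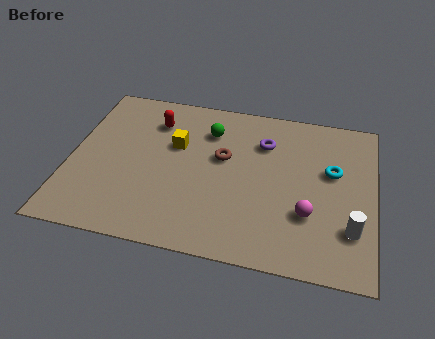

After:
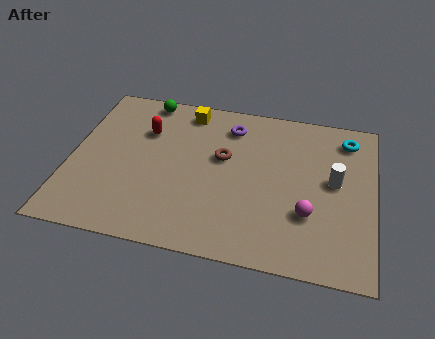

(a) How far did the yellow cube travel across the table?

1.9

The yellow cube moved from about (3.9, 5.1) to (4.2, 7.0), a distance of √(0.3² + 1.9²) ≈ 1.9.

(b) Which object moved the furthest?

the green sphere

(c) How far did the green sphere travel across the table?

2.8

The green sphere was near (5.1, 6.1) before and (2.6, 7.3) after, so it travelled √(2.5² + 1.2²) ≈ 2.8 units.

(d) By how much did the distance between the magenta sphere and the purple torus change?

+1.2

The distance was about 3.8 in the first image and 5.0 in the second, so they moved 1.2 units further apart.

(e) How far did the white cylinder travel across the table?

2.3

The white cylinder was near (10.6, 2.2) before and (9.9, 4.4) after, so it travelled √(0.7² + 2.2²) ≈ 2.3 units.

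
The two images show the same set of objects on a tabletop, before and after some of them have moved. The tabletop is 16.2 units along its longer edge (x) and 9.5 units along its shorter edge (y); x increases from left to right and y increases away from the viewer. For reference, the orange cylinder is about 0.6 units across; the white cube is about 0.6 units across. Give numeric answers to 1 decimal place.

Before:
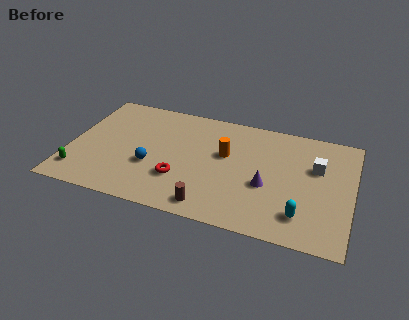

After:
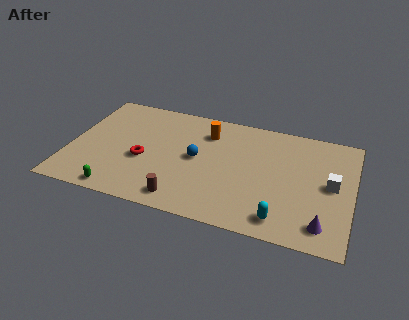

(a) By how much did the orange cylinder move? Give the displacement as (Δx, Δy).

(-1.2, 1.6)

The orange cylinder was at about (8.9, 5.7) and moved to about (7.7, 7.3).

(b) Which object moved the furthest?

the purple cone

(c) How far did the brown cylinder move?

1.6

From (8.4, 1.2) to (6.8, 1.3), the brown cylinder covered √(1.6² + 0.1²) ≈ 1.6 units.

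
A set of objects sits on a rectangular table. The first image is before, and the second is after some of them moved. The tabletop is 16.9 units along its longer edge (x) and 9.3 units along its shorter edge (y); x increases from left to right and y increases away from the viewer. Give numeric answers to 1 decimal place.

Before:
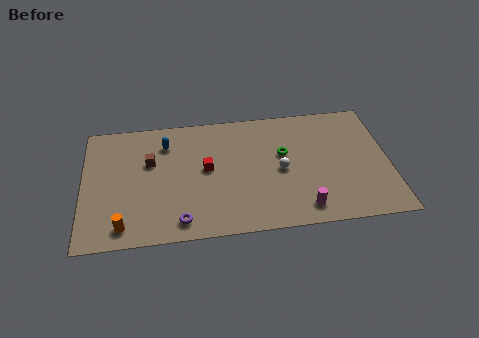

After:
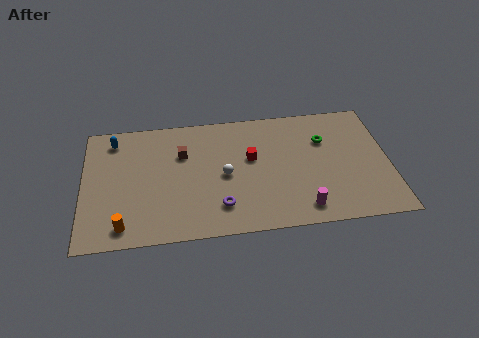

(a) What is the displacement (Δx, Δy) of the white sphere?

(-3.1, 0.0)

From the two frames, the white sphere sits at roughly (10.9, 4.4) before and (7.8, 4.4) after.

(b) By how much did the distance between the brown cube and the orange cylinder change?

+1.2

Before: roughly 4.8 units apart; after: 6.0. That's 1.2 units further apart.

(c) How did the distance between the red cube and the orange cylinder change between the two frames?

+2.3

Before: roughly 5.9 units apart; after: 8.2. That's 2.3 units further apart.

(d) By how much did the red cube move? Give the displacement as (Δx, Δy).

(2.5, 0.5)

The red cube started near (6.8, 5.0) and ended near (9.3, 5.5).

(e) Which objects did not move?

the orange cylinder and the magenta cylinder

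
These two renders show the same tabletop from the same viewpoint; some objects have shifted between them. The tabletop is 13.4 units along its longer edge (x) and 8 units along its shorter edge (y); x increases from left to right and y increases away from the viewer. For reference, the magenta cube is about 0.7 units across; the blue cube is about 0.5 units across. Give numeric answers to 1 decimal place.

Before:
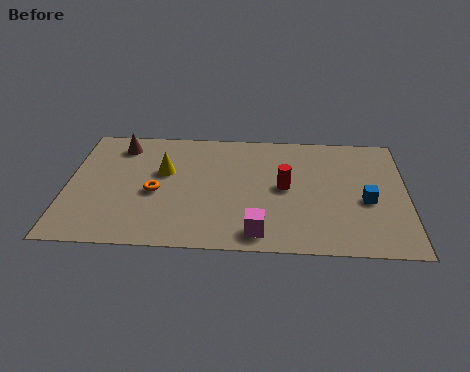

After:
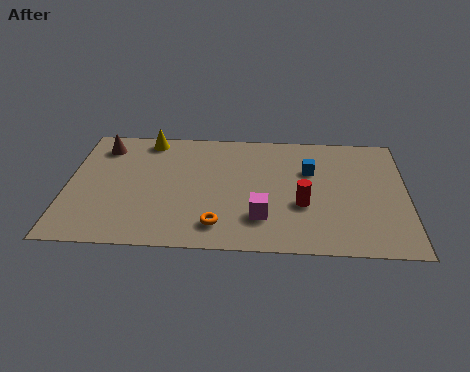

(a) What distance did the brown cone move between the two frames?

0.7

The brown cone was near (2.0, 6.6) before and (1.3, 6.5) after, so it travelled √(0.7² + 0.1²) ≈ 0.7 units.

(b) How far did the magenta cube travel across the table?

1.0

The magenta cube moved from about (7.6, 1.1) to (7.7, 2.1), a distance of √(0.1² + 1.0²) ≈ 1.0.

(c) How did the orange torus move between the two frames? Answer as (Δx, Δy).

(2.5, -2.0)

The orange torus started near (3.5, 3.5) and ended near (6.0, 1.5).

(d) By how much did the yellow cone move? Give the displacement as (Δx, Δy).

(-0.7, 2.2)

The yellow cone started near (3.8, 4.9) and ended near (3.1, 7.1).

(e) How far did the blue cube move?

2.9

The blue cube was near (11.8, 3.4) before and (9.6, 5.3) after, so it travelled √(2.2² + 1.9²) ≈ 2.9 units.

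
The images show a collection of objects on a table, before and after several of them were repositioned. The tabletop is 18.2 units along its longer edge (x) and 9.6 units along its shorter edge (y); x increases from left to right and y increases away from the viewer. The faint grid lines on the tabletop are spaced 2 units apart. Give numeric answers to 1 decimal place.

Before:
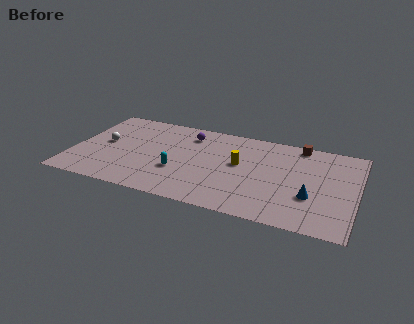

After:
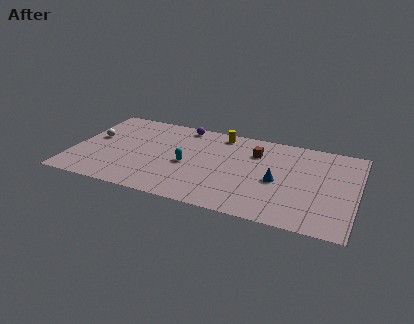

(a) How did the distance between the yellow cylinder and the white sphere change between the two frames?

-0.3

Before: roughly 8.8 units apart; after: 8.5. That's 0.3 units closer together.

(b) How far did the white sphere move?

0.8

The white sphere moved from about (1.9, 5.1) to (1.2, 5.5), a distance of √(0.7² + 0.4²) ≈ 0.8.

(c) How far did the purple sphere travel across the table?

1.0

The purple sphere moved from about (7.2, 7.7) to (6.7, 8.6), a distance of √(0.5² + 0.9²) ≈ 1.0.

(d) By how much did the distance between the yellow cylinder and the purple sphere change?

-1.7

They were about 4.2 units apart before and 2.5 after — 1.7 units closer together.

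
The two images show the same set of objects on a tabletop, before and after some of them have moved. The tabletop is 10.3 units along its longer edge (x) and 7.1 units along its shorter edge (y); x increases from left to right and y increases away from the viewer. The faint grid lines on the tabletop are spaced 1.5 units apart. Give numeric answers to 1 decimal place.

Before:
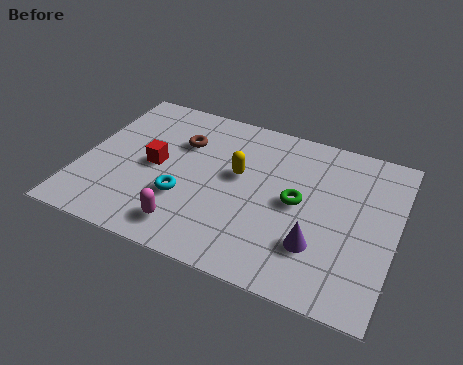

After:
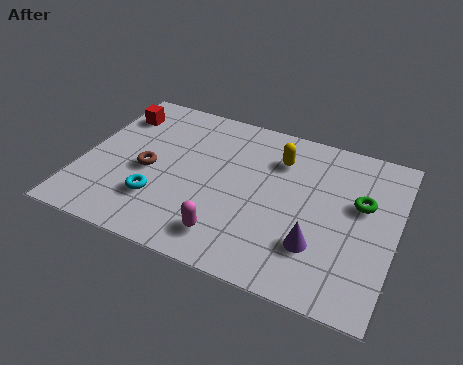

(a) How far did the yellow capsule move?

1.7

The yellow capsule was near (5.1, 4.1) before and (6.3, 5.3) after, so it travelled √(1.2² + 1.2²) ≈ 1.7 units.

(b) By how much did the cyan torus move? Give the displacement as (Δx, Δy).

(-0.8, -0.4)

The cyan torus started near (3.5, 2.4) and ended near (2.7, 2.0).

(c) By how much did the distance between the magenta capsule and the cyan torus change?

+1.3

Before: roughly 1.2 units apart; after: 2.5. That's 1.3 units further apart.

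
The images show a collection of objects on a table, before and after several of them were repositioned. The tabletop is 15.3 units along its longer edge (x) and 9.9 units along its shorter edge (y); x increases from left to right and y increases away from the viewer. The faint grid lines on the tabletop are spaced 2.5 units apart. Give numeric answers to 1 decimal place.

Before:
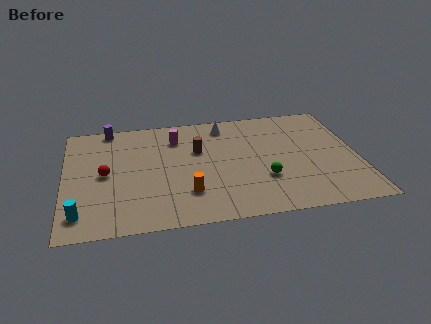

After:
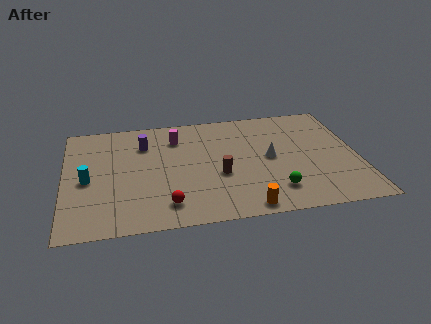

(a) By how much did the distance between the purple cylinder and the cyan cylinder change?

-3.5

The distance was about 7.6 in the first image and 4.1 in the second, so they moved 3.5 units closer together.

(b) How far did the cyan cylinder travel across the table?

2.8

From (0.8, 1.7) to (1.2, 4.5), the cyan cylinder covered √(0.4² + 2.8²) ≈ 2.8 units.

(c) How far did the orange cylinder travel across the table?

3.4

The orange cylinder moved from about (6.3, 2.6) to (9.2, 0.9), a distance of √(2.9² + 1.7²) ≈ 3.4.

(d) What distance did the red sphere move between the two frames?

4.4

The red sphere moved from about (2.1, 4.9) to (5.2, 1.8), a distance of √(3.1² + 3.1²) ≈ 4.4.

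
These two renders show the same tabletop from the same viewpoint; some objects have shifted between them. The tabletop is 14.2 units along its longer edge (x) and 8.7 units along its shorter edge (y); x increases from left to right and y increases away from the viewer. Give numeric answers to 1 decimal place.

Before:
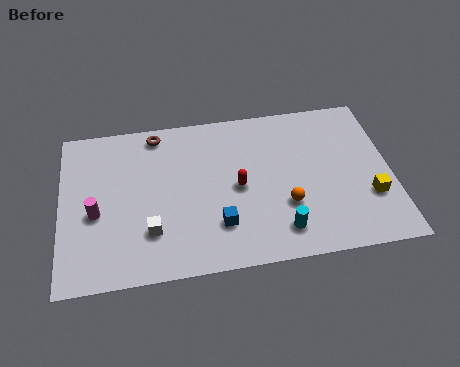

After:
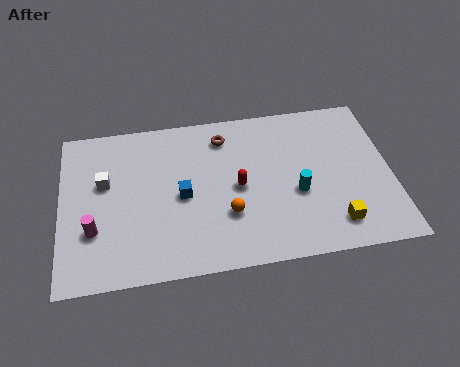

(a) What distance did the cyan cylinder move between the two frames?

2.1

From (9.3, 1.6) to (10.1, 3.5), the cyan cylinder covered √(0.8² + 1.9²) ≈ 2.1 units.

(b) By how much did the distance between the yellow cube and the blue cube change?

+0.4

Before: roughly 6.5 units apart; after: 6.9. That's 0.4 units further apart.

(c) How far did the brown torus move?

3.0

The brown torus moved from about (4.2, 7.7) to (7.1, 7.1), a distance of √(2.9² + 0.6²) ≈ 3.0.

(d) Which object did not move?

the red capsule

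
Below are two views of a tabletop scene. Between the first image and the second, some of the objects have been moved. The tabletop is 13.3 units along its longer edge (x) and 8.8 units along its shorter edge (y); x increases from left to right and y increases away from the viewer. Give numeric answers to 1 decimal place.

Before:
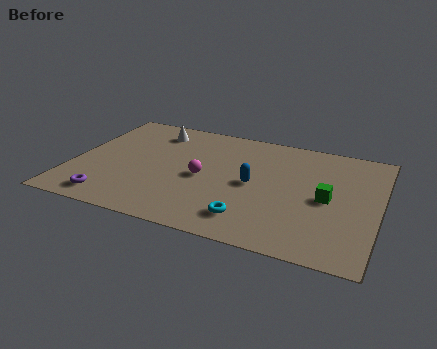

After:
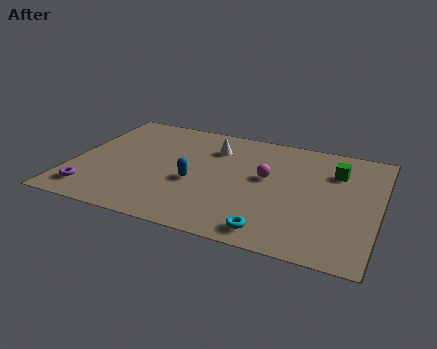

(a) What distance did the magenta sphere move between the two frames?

2.8

From (5.7, 4.1) to (8.4, 5.0), the magenta sphere covered √(2.7² + 0.9²) ≈ 2.8 units.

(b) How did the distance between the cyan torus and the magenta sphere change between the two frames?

+0.6

The distance was about 3.3 in the first image and 3.9 in the second, so they moved 0.6 units further apart.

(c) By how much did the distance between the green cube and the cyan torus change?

+1.8

Before: roughly 4.0 units apart; after: 5.8. That's 1.8 units further apart.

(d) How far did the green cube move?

2.2

The green cube was near (11.1, 4.2) before and (11.3, 6.4) after, so it travelled √(0.2² + 2.2²) ≈ 2.2 units.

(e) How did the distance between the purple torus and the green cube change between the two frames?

+1.7

They were about 9.6 units apart before and 11.3 after — 1.7 units further apart.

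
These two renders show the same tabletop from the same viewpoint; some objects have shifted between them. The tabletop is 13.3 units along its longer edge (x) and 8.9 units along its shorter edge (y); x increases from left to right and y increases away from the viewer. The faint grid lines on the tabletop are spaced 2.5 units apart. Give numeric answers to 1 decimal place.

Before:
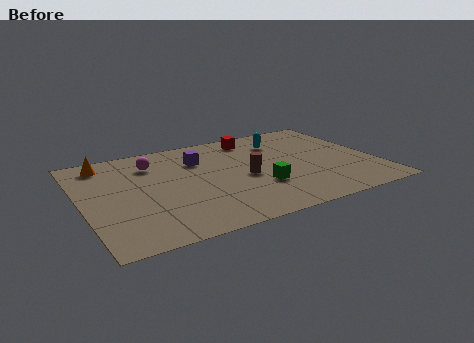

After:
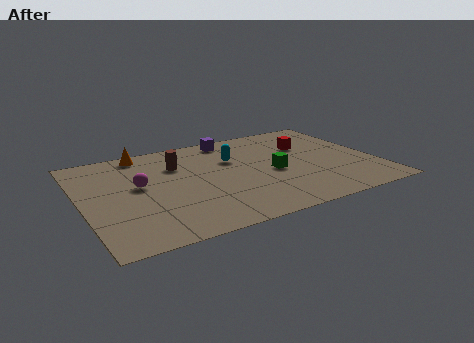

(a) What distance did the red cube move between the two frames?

2.8

The red cube was near (8.2, 7.6) before and (10.5, 6.0) after, so it travelled √(2.3² + 1.6²) ≈ 2.8 units.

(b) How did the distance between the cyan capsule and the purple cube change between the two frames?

-1.9

They were about 3.9 units apart before and 2.0 after — 1.9 units closer together.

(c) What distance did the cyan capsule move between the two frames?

2.6

From (9.4, 6.8) to (7.0, 5.9), the cyan capsule covered √(2.4² + 0.9²) ≈ 2.6 units.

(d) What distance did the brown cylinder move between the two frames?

3.6

From (7.3, 4.0) to (4.5, 6.3), the brown cylinder covered √(2.8² + 2.3²) ≈ 3.6 units.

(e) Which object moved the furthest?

the brown cylinder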